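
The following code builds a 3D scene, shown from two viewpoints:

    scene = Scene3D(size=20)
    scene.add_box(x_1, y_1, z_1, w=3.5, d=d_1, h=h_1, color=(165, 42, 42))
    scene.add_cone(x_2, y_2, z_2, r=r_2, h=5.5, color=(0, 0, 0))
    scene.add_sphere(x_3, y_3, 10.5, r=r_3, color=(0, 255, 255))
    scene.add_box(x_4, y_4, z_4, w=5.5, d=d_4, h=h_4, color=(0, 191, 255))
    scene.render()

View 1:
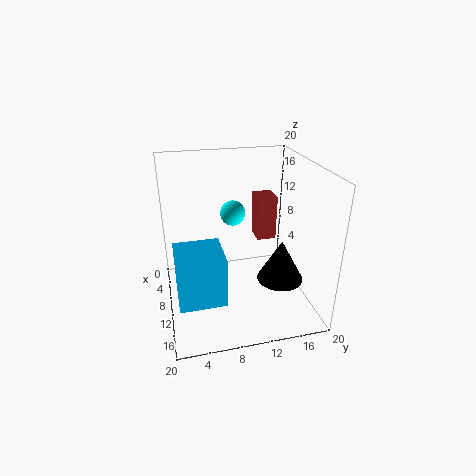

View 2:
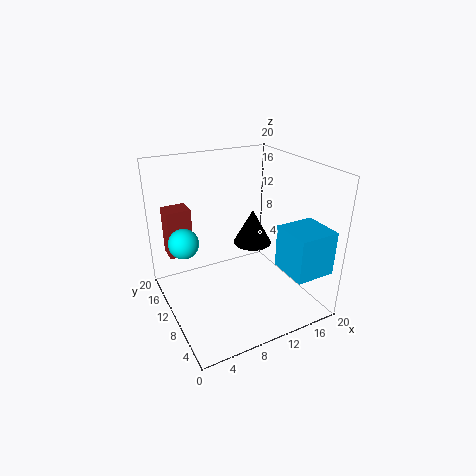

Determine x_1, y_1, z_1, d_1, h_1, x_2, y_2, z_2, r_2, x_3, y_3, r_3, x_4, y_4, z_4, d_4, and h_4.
x_1 = 1.5; y_1 = 14.5; z_1 = 6.5; d_1 = 3; h_1 = 7; x_2 = 15; y_2 = 14.5; z_2 = 6; r_2 = 3; x_3 = 2.5; y_3 = 11; r_3 = 2; x_4 = 14; y_4 = 1; z_4 = 6.5; d_4 = 5.5; h_4 = 6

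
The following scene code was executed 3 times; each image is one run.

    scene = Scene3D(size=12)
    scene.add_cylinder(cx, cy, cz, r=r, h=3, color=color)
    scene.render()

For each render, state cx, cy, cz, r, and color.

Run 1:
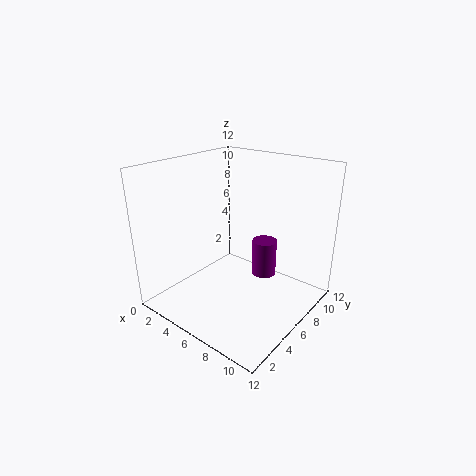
cx = 8; cy = 7; cz = 3; r = 1; color = 'purple'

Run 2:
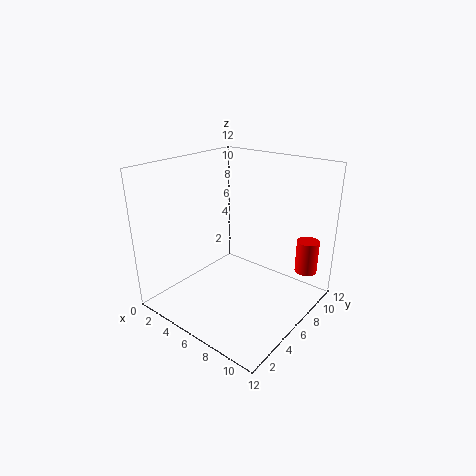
cx = 10; cy = 11; cz = 2; r = 1; color = 'red'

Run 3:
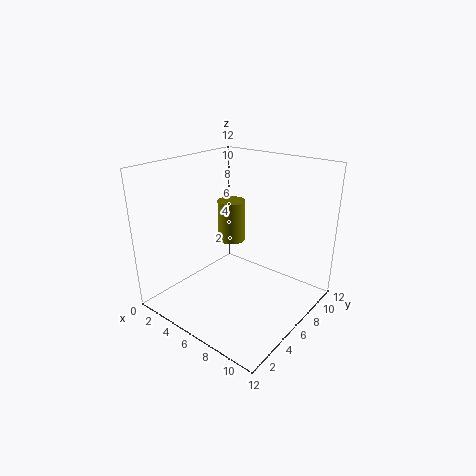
cx = 7; cy = 4; cz = 7; r = 1; color = 'olive'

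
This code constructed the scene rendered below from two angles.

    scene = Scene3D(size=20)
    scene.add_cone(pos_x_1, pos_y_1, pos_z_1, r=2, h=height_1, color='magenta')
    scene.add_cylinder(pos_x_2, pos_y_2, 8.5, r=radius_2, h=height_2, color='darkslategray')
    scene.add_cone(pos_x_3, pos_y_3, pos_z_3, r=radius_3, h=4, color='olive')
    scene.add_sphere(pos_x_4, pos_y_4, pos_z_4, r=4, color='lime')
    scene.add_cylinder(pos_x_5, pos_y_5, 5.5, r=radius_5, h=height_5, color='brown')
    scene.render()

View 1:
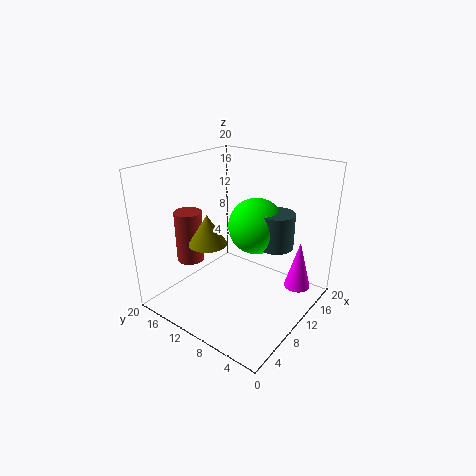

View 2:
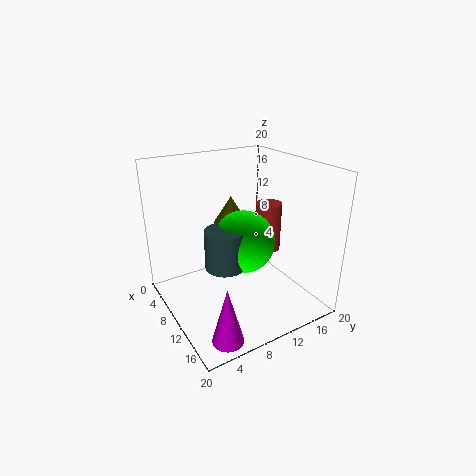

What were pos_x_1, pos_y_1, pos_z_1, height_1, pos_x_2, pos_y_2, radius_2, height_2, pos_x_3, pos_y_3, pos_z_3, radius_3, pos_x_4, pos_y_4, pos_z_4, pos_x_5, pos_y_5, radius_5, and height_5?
pos_x_1 = 17.5, pos_y_1 = 4, pos_z_1 = 0.5, height_1 = 7.5, pos_x_2 = 13.5, pos_y_2 = 6, radius_2 = 2.5, height_2 = 5, pos_x_3 = 5.5, pos_y_3 = 11.5, pos_z_3 = 10.5, radius_3 = 2.5, pos_x_4 = 13, pos_y_4 = 9, pos_z_4 = 11, pos_x_5 = 7.5, pos_y_5 = 17, radius_5 = 2, height_5 = 7.5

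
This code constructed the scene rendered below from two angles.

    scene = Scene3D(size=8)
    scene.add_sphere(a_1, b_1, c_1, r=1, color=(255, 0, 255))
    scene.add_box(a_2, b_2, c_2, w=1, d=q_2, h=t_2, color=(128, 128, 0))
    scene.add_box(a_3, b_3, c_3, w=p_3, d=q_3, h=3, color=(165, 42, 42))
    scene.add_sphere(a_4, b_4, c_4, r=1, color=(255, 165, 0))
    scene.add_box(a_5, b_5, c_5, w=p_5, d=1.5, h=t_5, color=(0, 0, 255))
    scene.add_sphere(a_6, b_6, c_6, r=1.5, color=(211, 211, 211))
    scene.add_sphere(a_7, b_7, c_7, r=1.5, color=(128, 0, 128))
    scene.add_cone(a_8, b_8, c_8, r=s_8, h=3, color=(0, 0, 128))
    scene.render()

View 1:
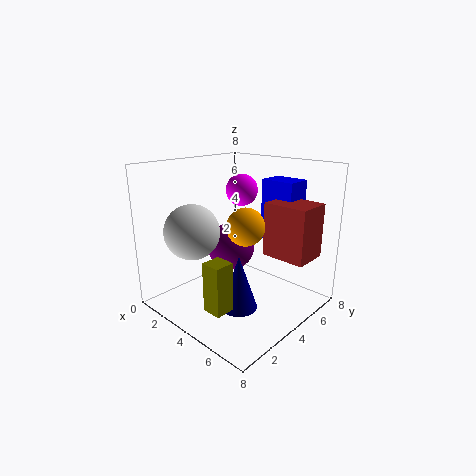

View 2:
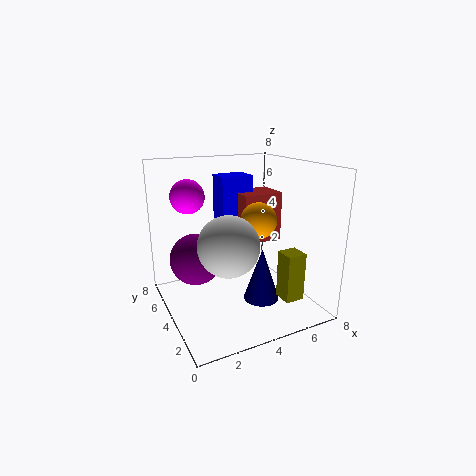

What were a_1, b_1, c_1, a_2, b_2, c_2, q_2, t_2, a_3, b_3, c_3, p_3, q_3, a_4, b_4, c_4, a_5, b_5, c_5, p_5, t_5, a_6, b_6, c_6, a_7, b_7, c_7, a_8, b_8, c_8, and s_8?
a_1 = 2, b_1 = 6.5, c_1 = 6, a_2 = 5, b_2 = 0.5, c_2 = 1.5, q_2 = 1, t_2 = 2.5, a_3 = 5, b_3 = 5, c_3 = 3, p_3 = 2.5, q_3 = 2, a_4 = 5, b_4 = 3.5, c_4 = 5, a_5 = 4, b_5 = 6, c_5 = 3.5, p_5 = 2, t_5 = 3.5, a_6 = 2.5, b_6 = 2, c_6 = 4.5, a_7 = 2, b_7 = 5.5, c_7 = 2.5, a_8 = 5, b_8 = 3, c_8 = 0.5, s_8 = 1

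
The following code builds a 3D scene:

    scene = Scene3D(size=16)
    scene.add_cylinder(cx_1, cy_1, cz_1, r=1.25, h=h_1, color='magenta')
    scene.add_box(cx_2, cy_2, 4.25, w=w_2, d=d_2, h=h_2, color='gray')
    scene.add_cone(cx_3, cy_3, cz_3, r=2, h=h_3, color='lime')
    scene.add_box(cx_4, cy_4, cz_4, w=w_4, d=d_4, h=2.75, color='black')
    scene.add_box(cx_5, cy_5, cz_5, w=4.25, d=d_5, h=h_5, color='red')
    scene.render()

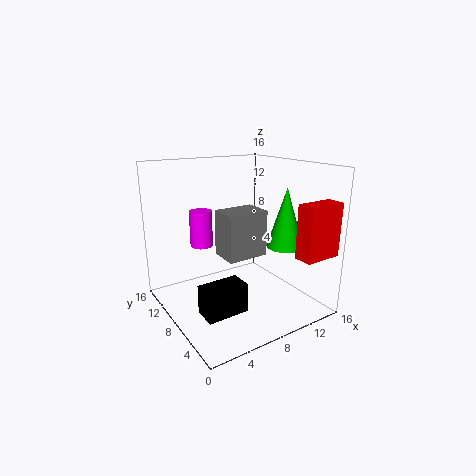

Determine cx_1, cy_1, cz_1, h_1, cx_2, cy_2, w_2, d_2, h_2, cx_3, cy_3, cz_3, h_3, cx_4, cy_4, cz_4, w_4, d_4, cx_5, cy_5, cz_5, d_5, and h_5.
cx_1 = 4.75, cy_1 = 10.5, cz_1 = 7, h_1 = 4, cx_2 = 8, cy_2 = 9.5, w_2 = 5.25, d_2 = 3.75, h_2 = 5.75, cx_3 = 12, cy_3 = 4.75, cz_3 = 7.25, h_3 = 6.5, cx_4 = 0.75, cy_4 = 1.25, cz_4 = 3.5, w_4 = 4, d_4 = 2.25, cx_5 = 11.5, cy_5 = 0.5, cz_5 = 6.75, d_5 = 2, h_5 = 5.75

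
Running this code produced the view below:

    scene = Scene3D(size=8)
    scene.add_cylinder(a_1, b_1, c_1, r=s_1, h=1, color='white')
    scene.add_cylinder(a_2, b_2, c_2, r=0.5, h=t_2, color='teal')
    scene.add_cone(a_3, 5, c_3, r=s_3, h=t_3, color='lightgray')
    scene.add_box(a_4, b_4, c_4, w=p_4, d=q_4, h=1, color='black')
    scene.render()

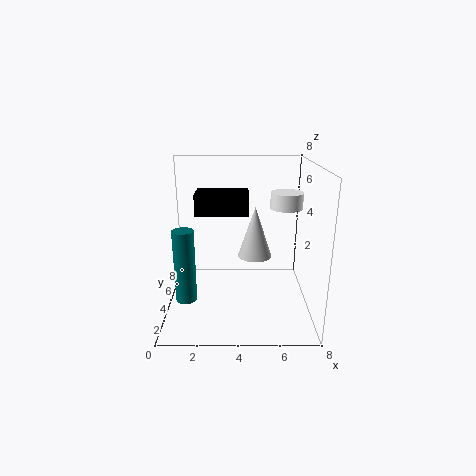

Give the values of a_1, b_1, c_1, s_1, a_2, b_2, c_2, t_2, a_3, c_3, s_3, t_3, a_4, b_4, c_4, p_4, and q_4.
a_1 = 7; b_1 = 6.5; c_1 = 5; s_1 = 1; a_2 = 1.5; b_2 = 1; c_2 = 2; t_2 = 3.5; a_3 = 5; c_3 = 2.5; s_3 = 1; t_3 = 3; a_4 = 2; b_4 = 1.5; c_4 = 6; p_4 = 2.5; q_4 = 1.5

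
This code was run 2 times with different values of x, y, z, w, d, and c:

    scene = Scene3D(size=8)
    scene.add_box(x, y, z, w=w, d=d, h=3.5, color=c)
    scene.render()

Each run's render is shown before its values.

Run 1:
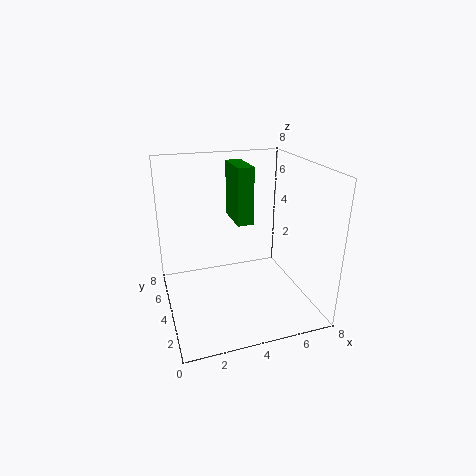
x = 4.5
y = 5.5
z = 4
w = 1
d = 2.5
c = 'green'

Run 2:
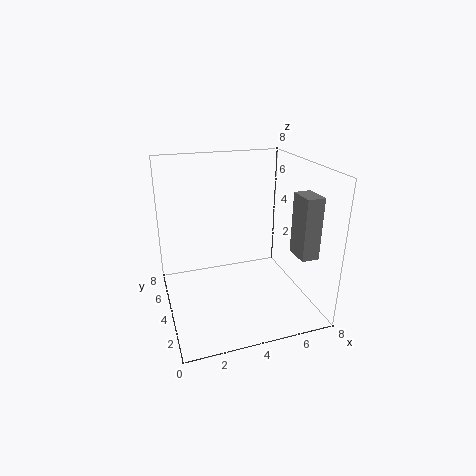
x = 7
y = 2
z = 3
w = 1
d = 1.5
c = 'gray'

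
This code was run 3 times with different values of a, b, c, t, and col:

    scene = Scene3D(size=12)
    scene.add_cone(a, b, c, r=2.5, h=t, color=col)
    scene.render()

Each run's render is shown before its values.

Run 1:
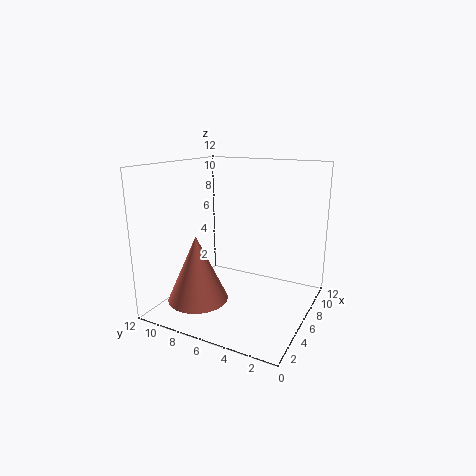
a = 3.5; b = 8.5; c = 1; t = 5.5; col = 'salmon'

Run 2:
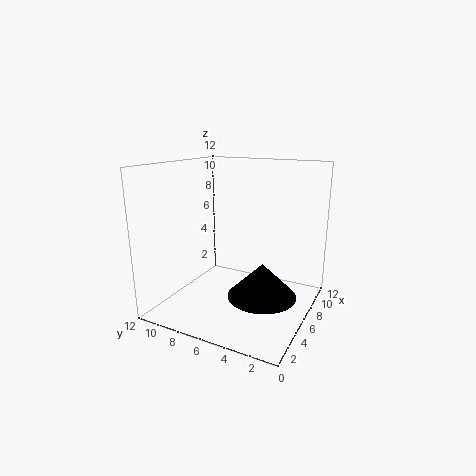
a = 3; b = 2.5; c = 3; t = 2.5; col = 'black'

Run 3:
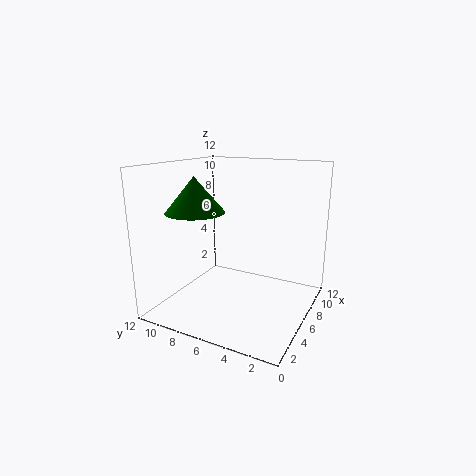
a = 5; b = 9.5; c = 8; t = 3; col = 'green'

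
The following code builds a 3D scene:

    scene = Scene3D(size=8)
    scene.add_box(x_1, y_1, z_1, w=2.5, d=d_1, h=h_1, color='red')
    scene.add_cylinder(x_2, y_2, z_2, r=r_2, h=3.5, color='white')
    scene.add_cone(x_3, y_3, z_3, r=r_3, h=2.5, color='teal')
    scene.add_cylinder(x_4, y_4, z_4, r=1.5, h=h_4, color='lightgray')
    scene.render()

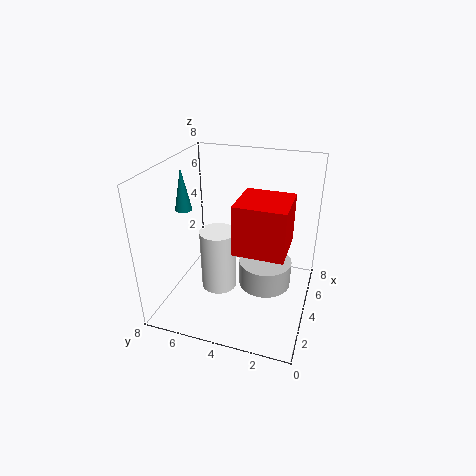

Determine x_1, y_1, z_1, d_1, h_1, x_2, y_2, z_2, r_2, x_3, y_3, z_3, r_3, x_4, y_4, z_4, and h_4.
x_1 = 1.5; y_1 = 1; z_1 = 4.5; d_1 = 2.5; h_1 = 2.5; x_2 = 3.5; y_2 = 5; z_2 = 1; r_2 = 1; x_3 = 4.5; y_3 = 7.5; z_3 = 5; r_3 = 0.5; x_4 = 4.5; y_4 = 2.5; z_4 = 1; h_4 = 1.5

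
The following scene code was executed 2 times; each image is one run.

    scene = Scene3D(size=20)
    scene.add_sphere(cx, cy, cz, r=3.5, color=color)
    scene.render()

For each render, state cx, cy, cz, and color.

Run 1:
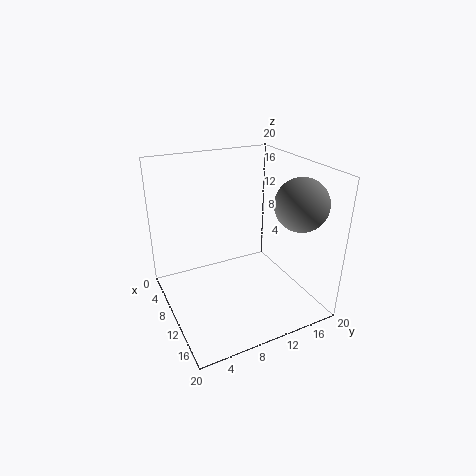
cx = 15; cy = 16.5; cz = 15.5; color = 'gray'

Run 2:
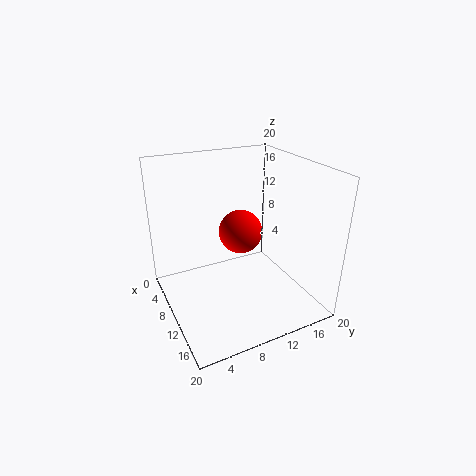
cx = 4; cy = 13.5; cz = 7.5; color = 'red'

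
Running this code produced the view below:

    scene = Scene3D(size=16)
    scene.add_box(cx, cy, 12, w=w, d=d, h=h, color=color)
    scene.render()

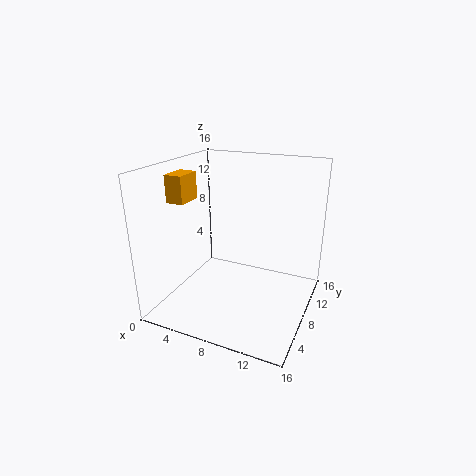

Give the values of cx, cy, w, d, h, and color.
cx = 1
cy = 5
w = 2
d = 3
h = 3
color = 'orange'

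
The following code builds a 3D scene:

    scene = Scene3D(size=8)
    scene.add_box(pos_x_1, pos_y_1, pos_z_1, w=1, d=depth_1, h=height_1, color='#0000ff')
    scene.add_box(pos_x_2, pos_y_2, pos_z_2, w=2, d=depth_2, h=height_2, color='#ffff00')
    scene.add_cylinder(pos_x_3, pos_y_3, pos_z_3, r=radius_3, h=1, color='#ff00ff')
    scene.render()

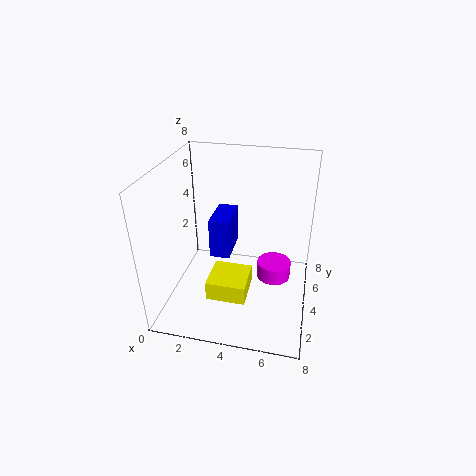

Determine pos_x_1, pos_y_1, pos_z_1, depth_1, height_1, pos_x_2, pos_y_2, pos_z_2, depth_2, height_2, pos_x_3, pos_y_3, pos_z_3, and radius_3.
pos_x_1 = 3
pos_y_1 = 2
pos_z_1 = 4
depth_1 = 2
height_1 = 2
pos_x_2 = 3
pos_y_2 = 1
pos_z_2 = 2
depth_2 = 2
height_2 = 1
pos_x_3 = 6
pos_y_3 = 5
pos_z_3 = 1
radius_3 = 1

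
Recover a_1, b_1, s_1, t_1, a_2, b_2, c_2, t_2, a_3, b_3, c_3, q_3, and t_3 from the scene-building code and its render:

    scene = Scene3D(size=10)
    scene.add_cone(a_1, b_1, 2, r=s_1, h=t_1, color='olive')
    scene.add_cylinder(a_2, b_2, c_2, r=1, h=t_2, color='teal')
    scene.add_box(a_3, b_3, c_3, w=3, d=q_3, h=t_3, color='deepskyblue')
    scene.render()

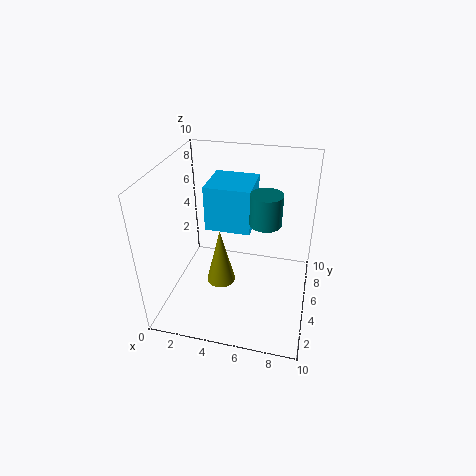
a_1 = 4
b_1 = 4
s_1 = 1
t_1 = 4
a_2 = 7
b_2 = 4
c_2 = 7
t_2 = 2
a_3 = 3
b_3 = 4
c_3 = 6
q_3 = 3
t_3 = 3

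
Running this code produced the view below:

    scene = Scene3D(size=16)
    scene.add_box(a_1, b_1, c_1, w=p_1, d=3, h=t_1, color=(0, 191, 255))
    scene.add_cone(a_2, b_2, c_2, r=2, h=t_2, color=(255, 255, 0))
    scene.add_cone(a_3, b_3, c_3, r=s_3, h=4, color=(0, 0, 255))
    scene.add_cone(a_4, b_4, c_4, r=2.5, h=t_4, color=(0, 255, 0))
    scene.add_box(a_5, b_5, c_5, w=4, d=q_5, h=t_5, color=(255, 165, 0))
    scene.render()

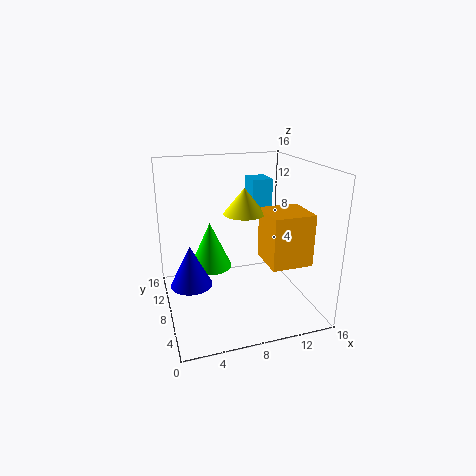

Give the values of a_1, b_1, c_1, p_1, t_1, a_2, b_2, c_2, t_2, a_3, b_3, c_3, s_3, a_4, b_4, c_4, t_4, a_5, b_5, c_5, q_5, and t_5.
a_1 = 11; b_1 = 11.5; c_1 = 9.5; p_1 = 2.5; t_1 = 4; a_2 = 7.5; b_2 = 4.5; c_2 = 12; t_2 = 2.5; a_3 = 2; b_3 = 4; c_3 = 5.5; s_3 = 2; a_4 = 5.5; b_4 = 11; c_4 = 3.5; t_4 = 5.5; a_5 = 9; b_5 = 0.5; c_5 = 7.5; q_5 = 4; t_5 = 5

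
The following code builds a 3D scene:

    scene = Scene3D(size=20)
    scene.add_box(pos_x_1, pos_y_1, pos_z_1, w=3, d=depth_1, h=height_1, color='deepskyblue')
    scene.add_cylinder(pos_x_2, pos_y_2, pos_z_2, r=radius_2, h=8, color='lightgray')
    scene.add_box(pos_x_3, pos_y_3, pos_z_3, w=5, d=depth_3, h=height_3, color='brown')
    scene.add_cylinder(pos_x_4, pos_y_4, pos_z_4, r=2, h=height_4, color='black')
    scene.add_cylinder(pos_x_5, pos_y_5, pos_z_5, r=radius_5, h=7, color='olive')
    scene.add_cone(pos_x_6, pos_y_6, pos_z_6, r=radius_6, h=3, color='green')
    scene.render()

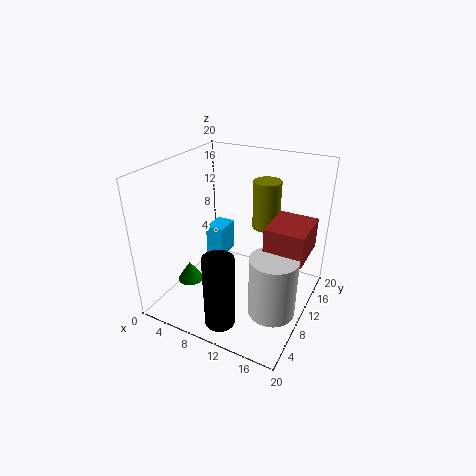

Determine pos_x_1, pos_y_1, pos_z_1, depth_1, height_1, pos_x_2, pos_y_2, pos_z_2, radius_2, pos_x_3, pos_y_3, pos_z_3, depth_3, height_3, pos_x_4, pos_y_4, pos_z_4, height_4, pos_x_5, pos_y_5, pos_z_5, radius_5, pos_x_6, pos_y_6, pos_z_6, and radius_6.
pos_x_1 = 2; pos_y_1 = 14; pos_z_1 = 3; depth_1 = 4; height_1 = 5; pos_x_2 = 17; pos_y_2 = 6; pos_z_2 = 3; radius_2 = 3; pos_x_3 = 15; pos_y_3 = 7; pos_z_3 = 10; depth_3 = 6; height_3 = 4; pos_x_4 = 11; pos_y_4 = 3; pos_z_4 = 1; height_4 = 10; pos_x_5 = 12; pos_y_5 = 15; pos_z_5 = 10; radius_5 = 2; pos_x_6 = 2; pos_y_6 = 9; pos_z_6 = 1; radius_6 = 2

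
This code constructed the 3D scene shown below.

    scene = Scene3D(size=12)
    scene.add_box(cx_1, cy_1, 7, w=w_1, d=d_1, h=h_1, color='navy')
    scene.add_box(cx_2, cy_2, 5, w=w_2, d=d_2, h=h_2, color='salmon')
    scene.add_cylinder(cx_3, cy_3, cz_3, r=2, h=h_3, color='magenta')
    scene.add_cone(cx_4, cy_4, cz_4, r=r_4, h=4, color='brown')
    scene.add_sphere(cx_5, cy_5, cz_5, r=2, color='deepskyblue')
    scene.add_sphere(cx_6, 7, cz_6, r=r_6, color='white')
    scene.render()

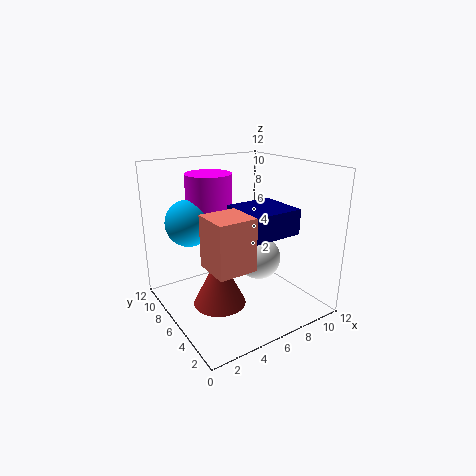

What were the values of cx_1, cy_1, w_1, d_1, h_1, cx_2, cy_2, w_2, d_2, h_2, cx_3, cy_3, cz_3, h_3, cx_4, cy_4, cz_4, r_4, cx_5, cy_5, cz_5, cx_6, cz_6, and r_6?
cx_1 = 5; cy_1 = 2; w_1 = 4; d_1 = 4; h_1 = 2; cx_2 = 2; cy_2 = 2; w_2 = 3; d_2 = 3; h_2 = 4; cx_3 = 5; cy_3 = 9; cz_3 = 8; h_3 = 3; cx_4 = 3; cy_4 = 4; cz_4 = 2; r_4 = 2; cx_5 = 3; cy_5 = 9; cz_5 = 7; cx_6 = 9; cz_6 = 3; r_6 = 2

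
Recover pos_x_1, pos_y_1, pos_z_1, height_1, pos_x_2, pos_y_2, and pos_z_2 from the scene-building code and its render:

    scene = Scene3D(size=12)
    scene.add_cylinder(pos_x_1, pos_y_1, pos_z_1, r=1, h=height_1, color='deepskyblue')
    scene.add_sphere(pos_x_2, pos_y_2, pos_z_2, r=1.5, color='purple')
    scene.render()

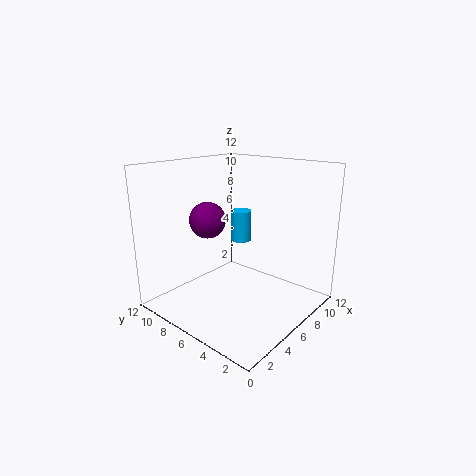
pos_x_1 = 10
pos_y_1 = 9
pos_z_1 = 4
height_1 = 3
pos_x_2 = 4.5
pos_y_2 = 8
pos_z_2 = 7.5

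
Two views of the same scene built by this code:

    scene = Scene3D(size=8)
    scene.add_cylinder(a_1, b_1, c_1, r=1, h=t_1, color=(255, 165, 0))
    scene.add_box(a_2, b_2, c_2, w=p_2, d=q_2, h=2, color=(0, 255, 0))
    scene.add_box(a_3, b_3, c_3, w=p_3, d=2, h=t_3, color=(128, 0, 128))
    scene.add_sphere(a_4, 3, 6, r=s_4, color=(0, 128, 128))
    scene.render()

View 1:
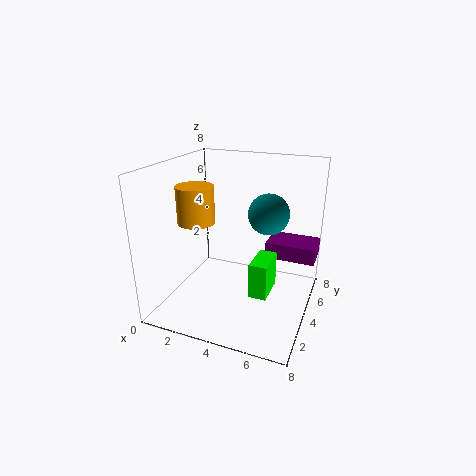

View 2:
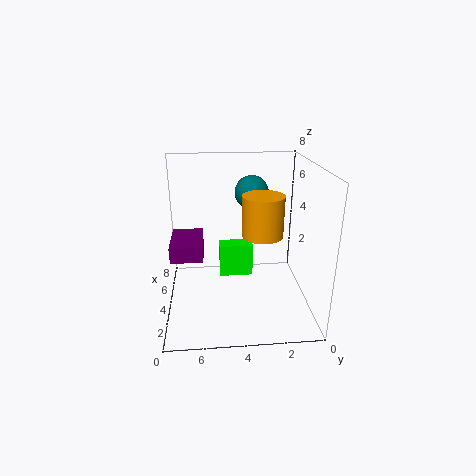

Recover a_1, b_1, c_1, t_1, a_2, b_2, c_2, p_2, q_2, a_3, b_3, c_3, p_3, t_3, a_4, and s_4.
a_1 = 2, b_1 = 3, c_1 = 5, t_1 = 2, a_2 = 5, b_2 = 3, c_2 = 1, p_2 = 1, q_2 = 2, a_3 = 5, b_3 = 6, c_3 = 2, p_3 = 3, t_3 = 1, a_4 = 6, s_4 = 1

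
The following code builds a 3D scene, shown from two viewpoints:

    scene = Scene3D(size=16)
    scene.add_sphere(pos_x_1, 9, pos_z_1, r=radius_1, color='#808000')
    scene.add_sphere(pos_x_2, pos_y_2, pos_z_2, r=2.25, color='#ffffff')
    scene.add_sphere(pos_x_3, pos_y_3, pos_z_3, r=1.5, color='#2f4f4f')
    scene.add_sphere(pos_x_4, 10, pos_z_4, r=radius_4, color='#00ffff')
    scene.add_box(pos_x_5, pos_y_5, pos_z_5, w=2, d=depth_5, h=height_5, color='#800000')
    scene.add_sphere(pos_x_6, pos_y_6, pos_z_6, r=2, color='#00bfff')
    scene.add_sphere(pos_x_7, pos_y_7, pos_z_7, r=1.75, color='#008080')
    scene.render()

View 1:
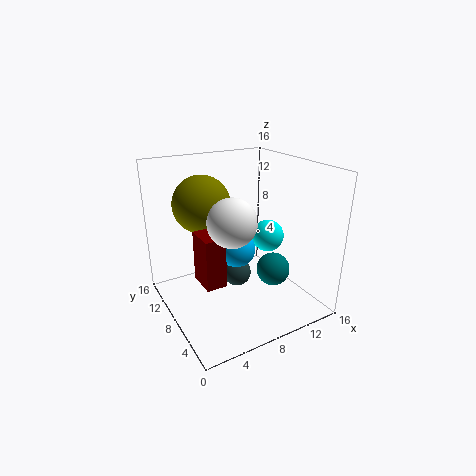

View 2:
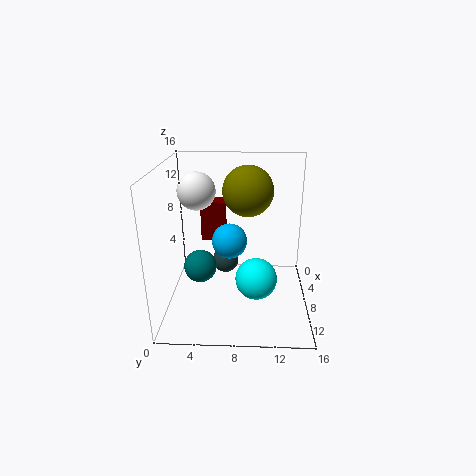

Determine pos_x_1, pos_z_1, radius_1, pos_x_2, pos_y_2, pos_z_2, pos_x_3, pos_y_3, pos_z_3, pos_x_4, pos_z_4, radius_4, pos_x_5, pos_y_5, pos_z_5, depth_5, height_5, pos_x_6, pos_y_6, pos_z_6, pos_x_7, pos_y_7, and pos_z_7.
pos_x_1 = 4.25, pos_z_1 = 12.25, radius_1 = 3, pos_x_2 = 4.5, pos_y_2 = 3, pos_z_2 = 12.25, pos_x_3 = 7, pos_y_3 = 6.5, pos_z_3 = 4.75, pos_x_4 = 13.5, pos_z_4 = 6.25, radius_4 = 2, pos_x_5 = 2, pos_y_5 = 3.25, pos_z_5 = 5.75, depth_5 = 3, height_5 = 5, pos_x_6 = 7.25, pos_y_6 = 7, pos_z_6 = 7.25, pos_x_7 = 10, pos_y_7 = 4, pos_z_7 = 5.5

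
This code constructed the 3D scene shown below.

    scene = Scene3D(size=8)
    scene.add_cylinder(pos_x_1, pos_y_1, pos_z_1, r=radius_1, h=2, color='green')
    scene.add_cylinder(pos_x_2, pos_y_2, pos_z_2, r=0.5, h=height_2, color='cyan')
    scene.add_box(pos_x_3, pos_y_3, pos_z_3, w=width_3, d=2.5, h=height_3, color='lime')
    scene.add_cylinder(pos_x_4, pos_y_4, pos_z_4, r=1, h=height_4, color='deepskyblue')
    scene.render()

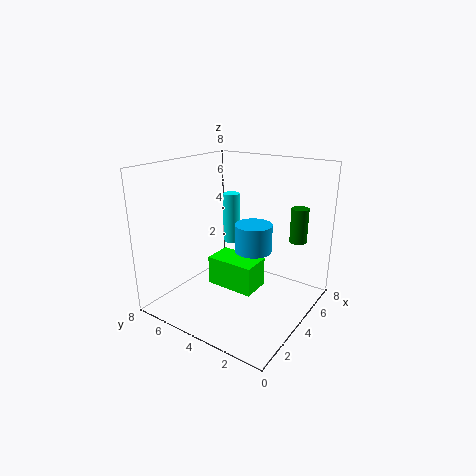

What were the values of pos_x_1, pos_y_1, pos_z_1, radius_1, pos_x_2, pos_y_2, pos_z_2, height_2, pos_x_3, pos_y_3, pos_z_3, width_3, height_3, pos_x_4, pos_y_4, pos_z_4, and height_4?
pos_x_1 = 6.5; pos_y_1 = 1.5; pos_z_1 = 3.5; radius_1 = 0.5; pos_x_2 = 5.5; pos_y_2 = 5.5; pos_z_2 = 3; height_2 = 3; pos_x_3 = 2; pos_y_3 = 2; pos_z_3 = 2; width_3 = 1.5; height_3 = 1.5; pos_x_4 = 4; pos_y_4 = 3; pos_z_4 = 3.5; height_4 = 1.5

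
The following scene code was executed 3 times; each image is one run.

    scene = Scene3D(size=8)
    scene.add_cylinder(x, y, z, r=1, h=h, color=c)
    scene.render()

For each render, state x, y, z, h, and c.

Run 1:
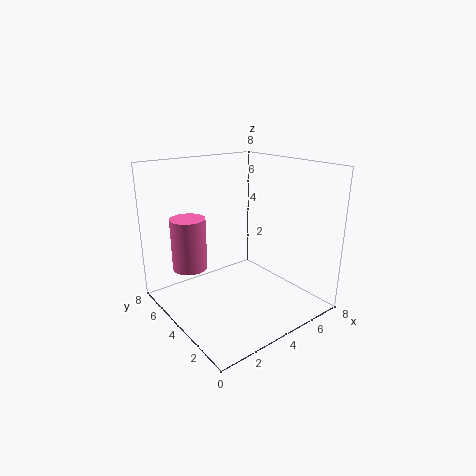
x = 2
y = 6
z = 2
h = 3
c = 'hotpink'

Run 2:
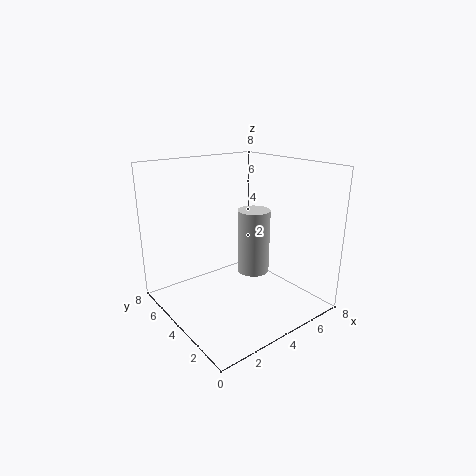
x = 6
y = 5
z = 1
h = 4
c = 'lightgray'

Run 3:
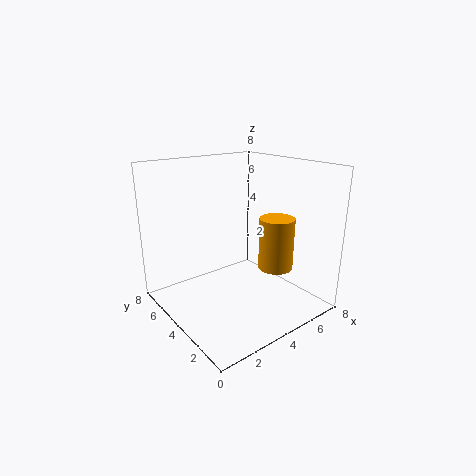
x = 6
y = 3
z = 2
h = 3
c = 'orange'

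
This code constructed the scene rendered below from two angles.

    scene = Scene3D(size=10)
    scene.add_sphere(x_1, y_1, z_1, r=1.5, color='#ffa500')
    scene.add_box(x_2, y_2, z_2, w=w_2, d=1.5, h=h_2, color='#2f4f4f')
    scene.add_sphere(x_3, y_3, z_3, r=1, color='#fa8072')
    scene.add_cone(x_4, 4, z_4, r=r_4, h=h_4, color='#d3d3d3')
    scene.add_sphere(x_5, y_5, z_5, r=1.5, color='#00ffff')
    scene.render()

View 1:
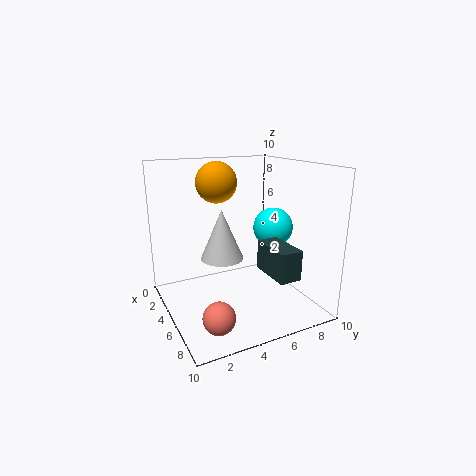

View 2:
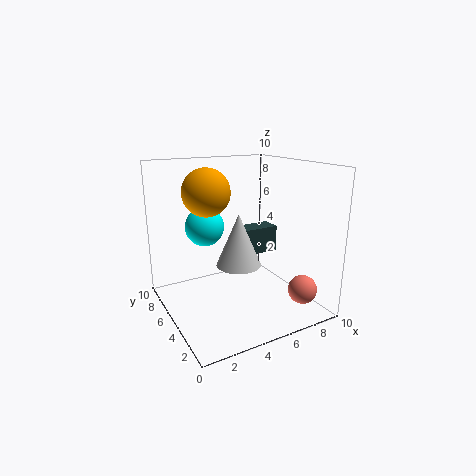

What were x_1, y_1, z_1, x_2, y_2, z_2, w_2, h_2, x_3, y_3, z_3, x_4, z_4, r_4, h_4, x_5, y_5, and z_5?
x_1 = 2.5, y_1 = 4.5, z_1 = 8.5, x_2 = 6, y_2 = 6, z_2 = 3, w_2 = 3, h_2 = 2, x_3 = 8.5, y_3 = 2, z_3 = 1.5, x_4 = 4.5, z_4 = 3.5, r_4 = 1.5, h_4 = 3.5, x_5 = 4, y_5 = 8.5, z_5 = 5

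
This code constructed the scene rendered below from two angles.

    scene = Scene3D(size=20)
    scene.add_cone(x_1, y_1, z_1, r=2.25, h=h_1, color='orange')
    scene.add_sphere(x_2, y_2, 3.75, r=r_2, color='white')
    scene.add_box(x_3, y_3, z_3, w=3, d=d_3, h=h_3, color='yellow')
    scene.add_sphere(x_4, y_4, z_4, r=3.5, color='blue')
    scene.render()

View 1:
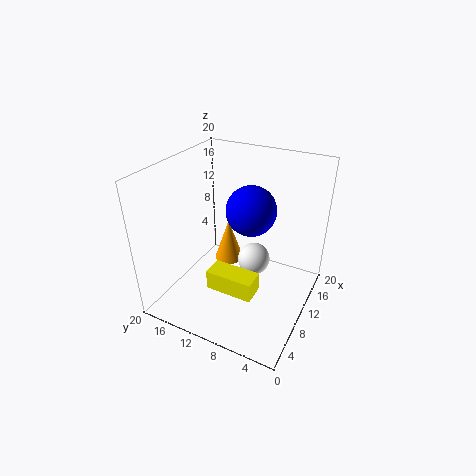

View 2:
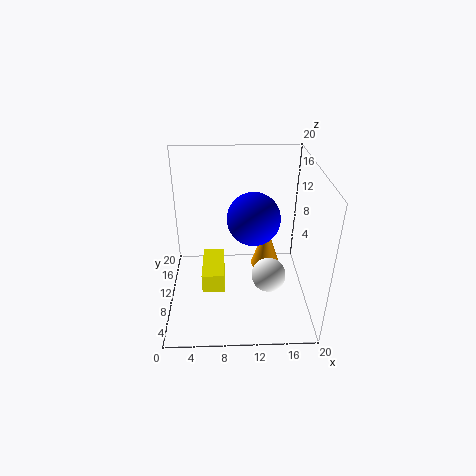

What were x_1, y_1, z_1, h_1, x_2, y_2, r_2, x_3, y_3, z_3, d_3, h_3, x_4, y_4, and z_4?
x_1 = 14.5; y_1 = 14; z_1 = 2.75; h_1 = 6.75; x_2 = 14.5; y_2 = 9.5; r_2 = 2.5; x_3 = 5; y_3 = 5.75; z_3 = 4; d_3 = 6.5; h_3 = 2.75; x_4 = 12; y_4 = 9; z_4 = 13.5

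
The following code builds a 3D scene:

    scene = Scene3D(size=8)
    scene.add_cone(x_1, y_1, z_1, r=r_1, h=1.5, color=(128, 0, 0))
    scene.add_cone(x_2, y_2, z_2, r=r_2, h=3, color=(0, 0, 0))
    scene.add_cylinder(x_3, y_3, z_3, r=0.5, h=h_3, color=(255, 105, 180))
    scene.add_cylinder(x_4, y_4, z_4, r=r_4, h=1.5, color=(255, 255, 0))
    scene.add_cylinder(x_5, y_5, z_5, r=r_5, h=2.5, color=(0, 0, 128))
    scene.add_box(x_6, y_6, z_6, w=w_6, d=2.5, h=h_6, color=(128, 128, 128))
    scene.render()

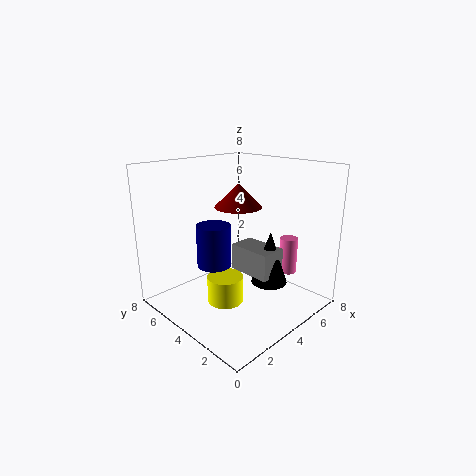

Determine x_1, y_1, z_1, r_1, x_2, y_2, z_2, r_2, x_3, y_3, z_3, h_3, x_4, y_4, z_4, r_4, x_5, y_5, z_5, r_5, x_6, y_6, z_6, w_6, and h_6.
x_1 = 6; y_1 = 6; z_1 = 5; r_1 = 1.5; x_2 = 5; y_2 = 2.5; z_2 = 1.5; r_2 = 1; x_3 = 6; y_3 = 2; z_3 = 2; h_3 = 2; x_4 = 3; y_4 = 4; z_4 = 0.5; r_4 = 1; x_5 = 3.5; y_5 = 5.5; z_5 = 2; r_5 = 1; x_6 = 4; y_6 = 2; z_6 = 2; w_6 = 1.5; h_6 = 1.5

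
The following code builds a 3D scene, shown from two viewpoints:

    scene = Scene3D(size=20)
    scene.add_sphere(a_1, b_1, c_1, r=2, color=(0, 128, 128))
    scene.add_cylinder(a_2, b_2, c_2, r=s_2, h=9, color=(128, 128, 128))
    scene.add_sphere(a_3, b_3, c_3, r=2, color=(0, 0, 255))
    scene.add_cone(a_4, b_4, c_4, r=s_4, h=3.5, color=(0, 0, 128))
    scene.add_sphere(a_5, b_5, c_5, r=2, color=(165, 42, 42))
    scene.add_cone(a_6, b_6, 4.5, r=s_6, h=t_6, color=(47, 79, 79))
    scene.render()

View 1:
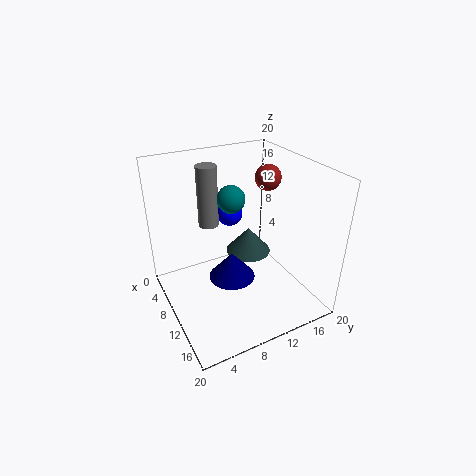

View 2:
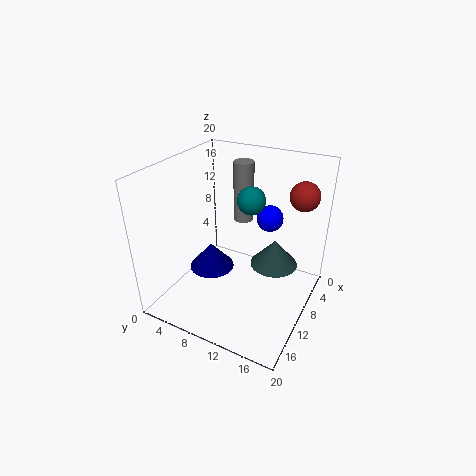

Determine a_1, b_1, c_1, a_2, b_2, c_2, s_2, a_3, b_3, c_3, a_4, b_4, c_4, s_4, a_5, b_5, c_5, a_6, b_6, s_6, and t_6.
a_1 = 7, b_1 = 10.5, c_1 = 14.5, a_2 = 4.5, b_2 = 8, c_2 = 10, s_2 = 1.5, a_3 = 3.5, b_3 = 12, c_3 = 10.5, a_4 = 13, b_4 = 7.5, c_4 = 6.5, s_4 = 3, a_5 = 5.5, b_5 = 17.5, c_5 = 16, a_6 = 6, b_6 = 14, s_6 = 3.5, t_6 = 4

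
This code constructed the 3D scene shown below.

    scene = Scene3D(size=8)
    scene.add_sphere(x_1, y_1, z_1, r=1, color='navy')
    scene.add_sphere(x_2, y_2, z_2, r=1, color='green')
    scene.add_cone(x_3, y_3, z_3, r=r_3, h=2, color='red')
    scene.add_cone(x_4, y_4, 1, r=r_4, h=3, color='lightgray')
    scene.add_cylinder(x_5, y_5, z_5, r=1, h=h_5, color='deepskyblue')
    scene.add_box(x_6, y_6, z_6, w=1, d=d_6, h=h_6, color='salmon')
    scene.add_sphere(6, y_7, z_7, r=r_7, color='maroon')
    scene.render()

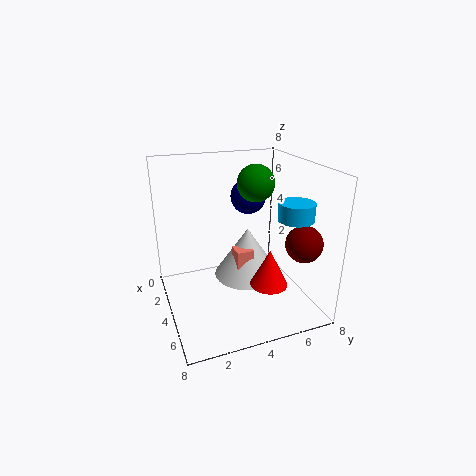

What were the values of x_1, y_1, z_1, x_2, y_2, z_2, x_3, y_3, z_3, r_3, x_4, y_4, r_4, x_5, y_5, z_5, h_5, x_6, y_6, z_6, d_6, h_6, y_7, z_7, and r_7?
x_1 = 3
y_1 = 5
z_1 = 6
x_2 = 4
y_2 = 5
z_2 = 7
x_3 = 6
y_3 = 5
z_3 = 2
r_3 = 1
x_4 = 3
y_4 = 5
r_4 = 2
x_5 = 5
y_5 = 7
z_5 = 5
h_5 = 1
x_6 = 3
y_6 = 4
z_6 = 1
d_6 = 1
h_6 = 2
y_7 = 7
z_7 = 4
r_7 = 1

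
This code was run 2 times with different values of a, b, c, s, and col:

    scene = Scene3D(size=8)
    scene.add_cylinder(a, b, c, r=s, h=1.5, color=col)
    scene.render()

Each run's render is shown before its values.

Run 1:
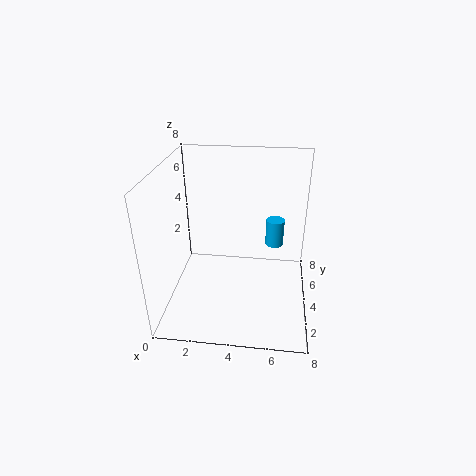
a = 6, b = 4.5, c = 3.5, s = 0.5, col = 'deepskyblue'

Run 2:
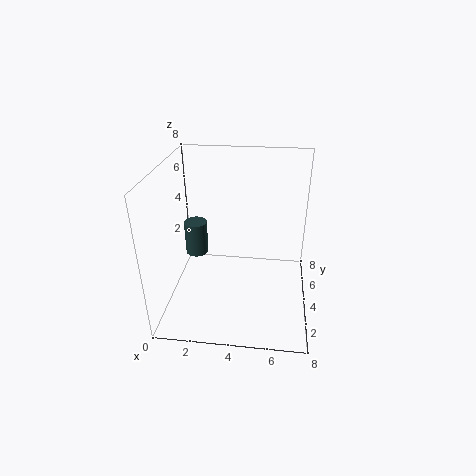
a = 2.5, b = 1, c = 5, s = 0.5, col = 'darkslategray'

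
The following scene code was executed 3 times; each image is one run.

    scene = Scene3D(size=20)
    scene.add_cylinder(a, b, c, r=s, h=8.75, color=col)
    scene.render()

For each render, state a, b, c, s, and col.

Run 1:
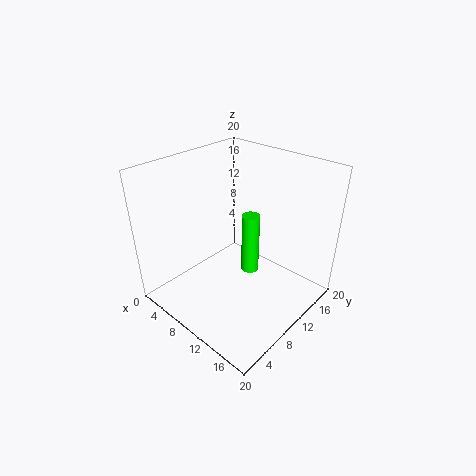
a = 11; b = 11.5; c = 4.5; s = 1.25; col = 'lime'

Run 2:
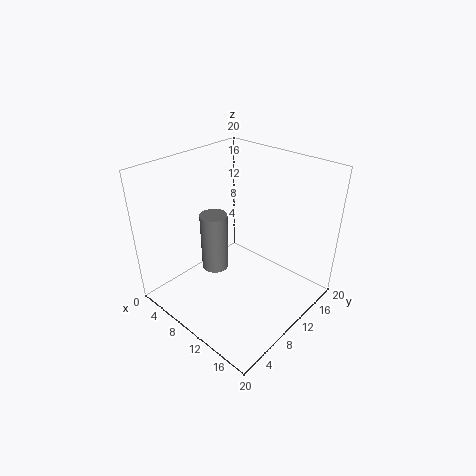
a = 5.75; b = 9.5; c = 3.5; s = 2; col = 'gray'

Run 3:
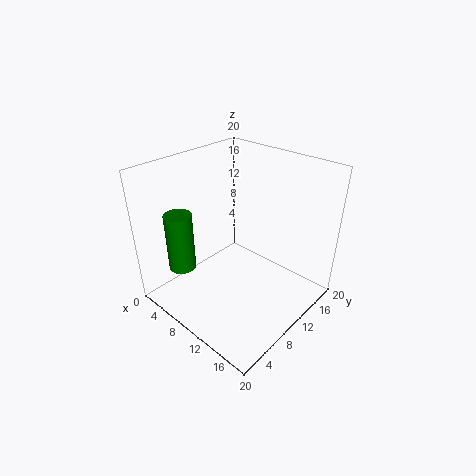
a = 2.75; b = 5.5; c = 4; s = 2; col = 'green'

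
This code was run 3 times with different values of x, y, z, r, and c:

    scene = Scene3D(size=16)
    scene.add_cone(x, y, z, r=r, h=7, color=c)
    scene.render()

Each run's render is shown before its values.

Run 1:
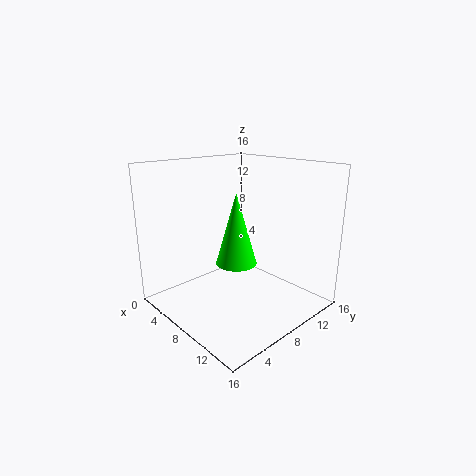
x = 11; y = 5; z = 7; r = 2; c = 'lime'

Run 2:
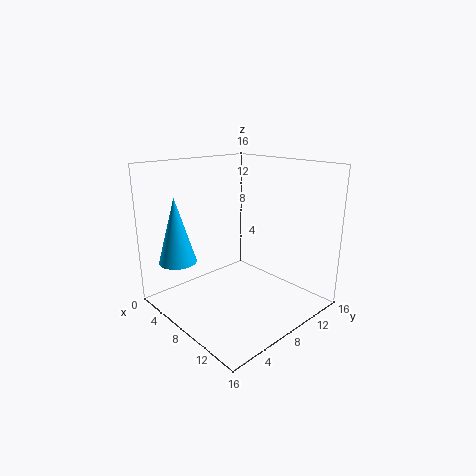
x = 5; y = 2; z = 6; r = 2; c = 'deepskyblue'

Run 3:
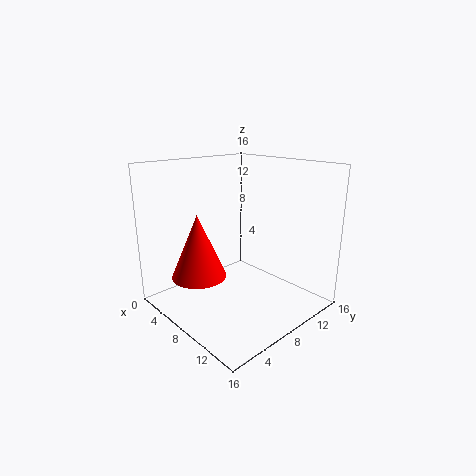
x = 6; y = 4; z = 4; r = 3; c = 'red'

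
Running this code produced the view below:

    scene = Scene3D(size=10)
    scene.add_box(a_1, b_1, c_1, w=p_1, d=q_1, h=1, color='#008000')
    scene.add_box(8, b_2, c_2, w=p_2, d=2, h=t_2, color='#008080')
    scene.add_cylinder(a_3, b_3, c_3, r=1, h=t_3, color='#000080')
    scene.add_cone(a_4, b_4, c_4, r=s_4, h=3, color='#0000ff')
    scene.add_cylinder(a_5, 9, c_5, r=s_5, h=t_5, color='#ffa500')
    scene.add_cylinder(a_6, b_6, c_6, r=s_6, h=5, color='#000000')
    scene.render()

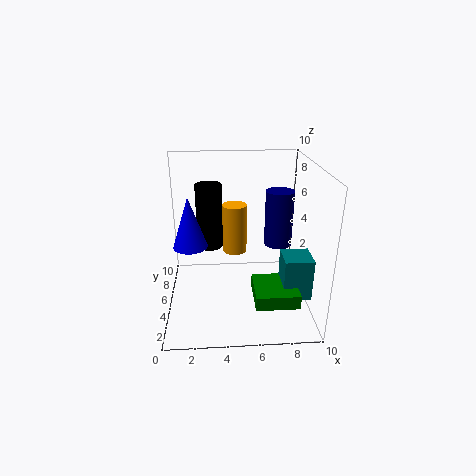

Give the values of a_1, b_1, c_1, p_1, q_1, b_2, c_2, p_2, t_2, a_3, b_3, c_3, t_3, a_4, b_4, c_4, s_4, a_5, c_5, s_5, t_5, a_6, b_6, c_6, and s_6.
a_1 = 6; b_1 = 2; c_1 = 1; p_1 = 3; q_1 = 3; b_2 = 3; c_2 = 1; p_2 = 2; t_2 = 3; a_3 = 8; b_3 = 6; c_3 = 4; t_3 = 4; a_4 = 2; b_4 = 2; c_4 = 6; s_4 = 1; a_5 = 5; c_5 = 2; s_5 = 1; t_5 = 4; a_6 = 3; b_6 = 8; c_6 = 3; s_6 = 1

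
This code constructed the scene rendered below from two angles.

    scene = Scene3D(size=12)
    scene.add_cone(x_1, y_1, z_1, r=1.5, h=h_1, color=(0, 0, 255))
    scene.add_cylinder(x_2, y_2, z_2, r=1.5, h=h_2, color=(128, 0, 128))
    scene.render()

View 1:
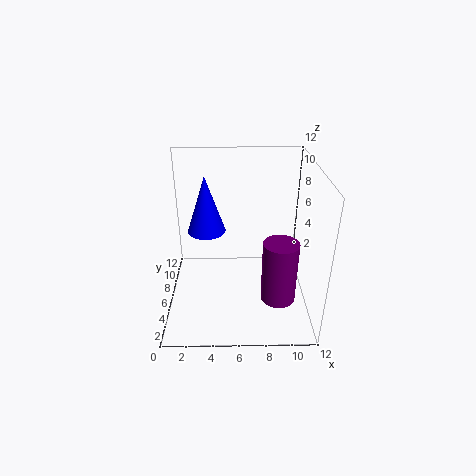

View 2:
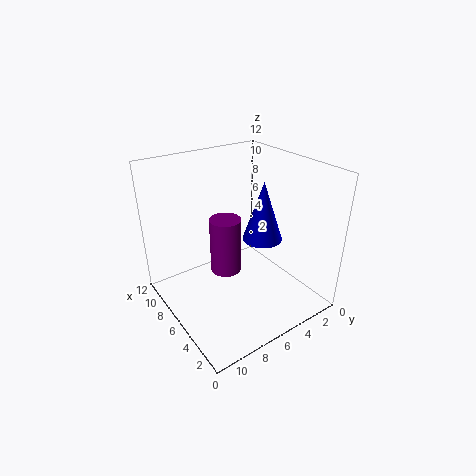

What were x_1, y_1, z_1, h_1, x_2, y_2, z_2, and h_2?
x_1 = 3.5
y_1 = 5.5
z_1 = 7
h_1 = 4.5
x_2 = 9.5
y_2 = 5
z_2 = 0.5
h_2 = 5.5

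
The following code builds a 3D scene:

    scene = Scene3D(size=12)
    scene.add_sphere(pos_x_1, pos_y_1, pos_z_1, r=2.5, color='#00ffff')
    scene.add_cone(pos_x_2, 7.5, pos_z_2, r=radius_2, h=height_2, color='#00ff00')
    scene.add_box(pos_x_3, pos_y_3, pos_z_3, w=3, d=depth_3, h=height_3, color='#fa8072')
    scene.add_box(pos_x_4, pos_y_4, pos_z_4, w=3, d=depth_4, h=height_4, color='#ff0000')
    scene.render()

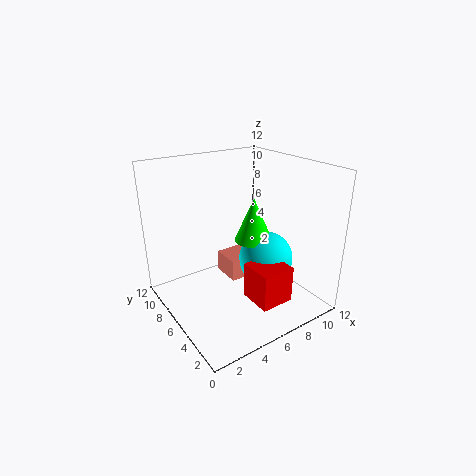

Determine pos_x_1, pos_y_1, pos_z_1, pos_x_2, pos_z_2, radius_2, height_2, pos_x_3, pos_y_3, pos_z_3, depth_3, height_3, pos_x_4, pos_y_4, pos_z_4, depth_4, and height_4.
pos_x_1 = 9.5
pos_y_1 = 6.5
pos_z_1 = 2.75
pos_x_2 = 8.75
pos_z_2 = 4.5
radius_2 = 1.75
height_2 = 4
pos_x_3 = 6.5
pos_y_3 = 7.5
pos_z_3 = 0.75
depth_3 = 2.75
height_3 = 2
pos_x_4 = 6.5
pos_y_4 = 2.75
pos_z_4 = 0.25
depth_4 = 3
height_4 = 3.25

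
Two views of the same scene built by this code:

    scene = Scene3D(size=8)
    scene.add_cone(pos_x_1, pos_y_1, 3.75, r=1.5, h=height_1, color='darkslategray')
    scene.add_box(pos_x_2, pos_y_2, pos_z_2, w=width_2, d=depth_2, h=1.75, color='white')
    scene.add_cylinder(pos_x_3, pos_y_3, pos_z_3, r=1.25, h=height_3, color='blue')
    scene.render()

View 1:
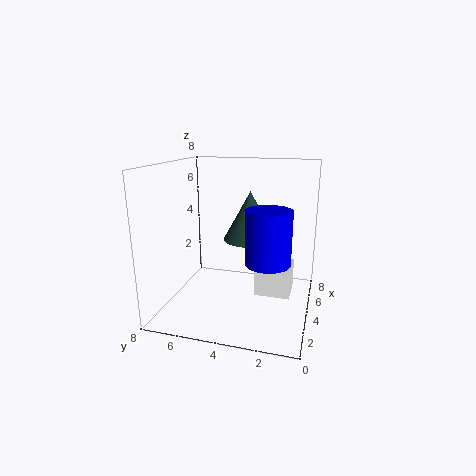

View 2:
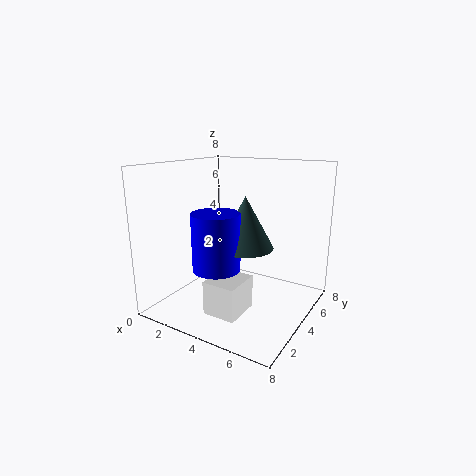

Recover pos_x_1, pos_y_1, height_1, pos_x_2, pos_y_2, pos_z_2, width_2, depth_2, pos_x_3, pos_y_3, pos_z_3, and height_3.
pos_x_1 = 4.75
pos_y_1 = 3.5
height_1 = 2.75
pos_x_2 = 3.75
pos_y_2 = 1
pos_z_2 = 0.75
width_2 = 1.75
depth_2 = 2
pos_x_3 = 3.75
pos_y_3 = 2.25
pos_z_3 = 2.75
height_3 = 3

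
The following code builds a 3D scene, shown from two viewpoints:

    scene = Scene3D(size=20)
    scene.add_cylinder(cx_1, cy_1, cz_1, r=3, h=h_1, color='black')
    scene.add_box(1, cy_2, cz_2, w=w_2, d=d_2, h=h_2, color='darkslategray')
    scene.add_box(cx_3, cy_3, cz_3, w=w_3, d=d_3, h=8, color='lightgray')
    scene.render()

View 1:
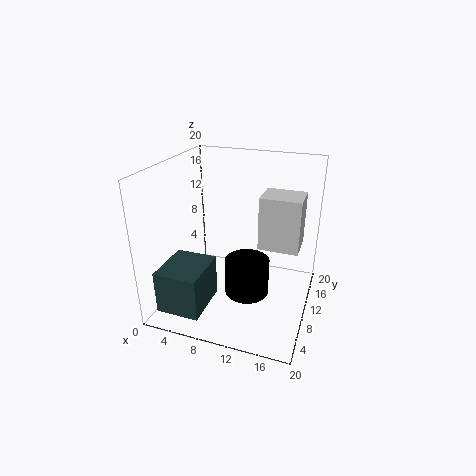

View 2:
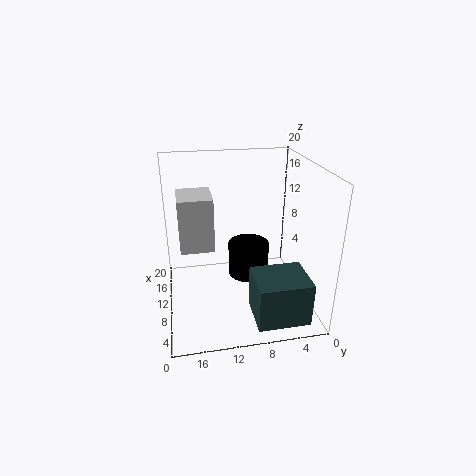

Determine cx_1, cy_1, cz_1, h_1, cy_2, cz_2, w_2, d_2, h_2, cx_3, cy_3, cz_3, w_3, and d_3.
cx_1 = 12
cy_1 = 8
cz_1 = 3
h_1 = 5
cy_2 = 2
cz_2 = 1
w_2 = 6
d_2 = 7
h_2 = 6
cx_3 = 12
cy_3 = 13
cz_3 = 7
w_3 = 6
d_3 = 5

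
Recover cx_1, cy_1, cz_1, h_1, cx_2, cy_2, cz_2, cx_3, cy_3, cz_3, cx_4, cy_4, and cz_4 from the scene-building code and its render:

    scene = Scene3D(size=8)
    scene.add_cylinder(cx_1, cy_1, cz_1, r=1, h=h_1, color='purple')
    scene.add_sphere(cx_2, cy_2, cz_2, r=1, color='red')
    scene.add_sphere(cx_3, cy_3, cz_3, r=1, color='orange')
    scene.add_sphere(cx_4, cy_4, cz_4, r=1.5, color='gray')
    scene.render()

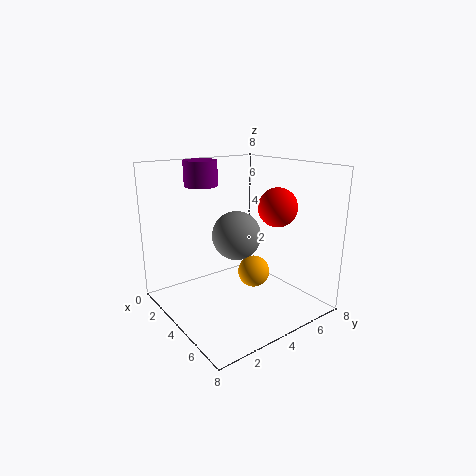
cx_1 = 1, cy_1 = 3.5, cz_1 = 6.5, h_1 = 1.5, cx_2 = 6, cy_2 = 5, cz_2 = 6, cx_3 = 3, cy_3 = 6, cz_3 = 1, cx_4 = 2.5, cy_4 = 5, cz_4 = 3.5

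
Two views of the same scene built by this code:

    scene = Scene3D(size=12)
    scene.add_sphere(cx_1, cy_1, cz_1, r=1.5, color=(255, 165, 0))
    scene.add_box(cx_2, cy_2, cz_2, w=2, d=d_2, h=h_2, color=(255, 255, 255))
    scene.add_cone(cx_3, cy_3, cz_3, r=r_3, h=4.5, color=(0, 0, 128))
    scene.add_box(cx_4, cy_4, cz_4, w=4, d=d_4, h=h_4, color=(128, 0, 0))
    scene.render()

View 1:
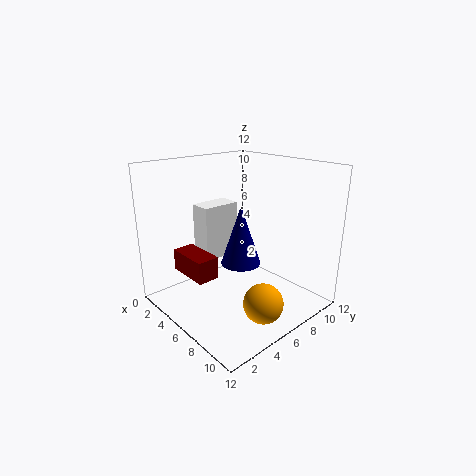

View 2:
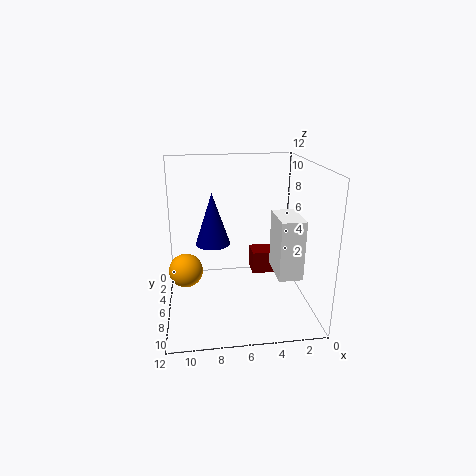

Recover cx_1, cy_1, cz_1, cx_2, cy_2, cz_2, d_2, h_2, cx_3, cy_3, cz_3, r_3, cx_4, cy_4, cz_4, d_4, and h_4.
cx_1 = 10.5; cy_1 = 4.5; cz_1 = 2.5; cx_2 = 1; cy_2 = 5; cz_2 = 3; d_2 = 3.5; h_2 = 5; cx_3 = 8; cy_3 = 4.5; cz_3 = 5; r_3 = 1.5; cx_4 = 0.5; cy_4 = 3; cz_4 = 2; d_4 = 2; h_4 = 2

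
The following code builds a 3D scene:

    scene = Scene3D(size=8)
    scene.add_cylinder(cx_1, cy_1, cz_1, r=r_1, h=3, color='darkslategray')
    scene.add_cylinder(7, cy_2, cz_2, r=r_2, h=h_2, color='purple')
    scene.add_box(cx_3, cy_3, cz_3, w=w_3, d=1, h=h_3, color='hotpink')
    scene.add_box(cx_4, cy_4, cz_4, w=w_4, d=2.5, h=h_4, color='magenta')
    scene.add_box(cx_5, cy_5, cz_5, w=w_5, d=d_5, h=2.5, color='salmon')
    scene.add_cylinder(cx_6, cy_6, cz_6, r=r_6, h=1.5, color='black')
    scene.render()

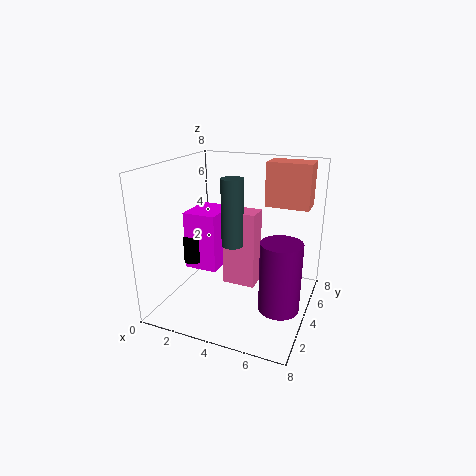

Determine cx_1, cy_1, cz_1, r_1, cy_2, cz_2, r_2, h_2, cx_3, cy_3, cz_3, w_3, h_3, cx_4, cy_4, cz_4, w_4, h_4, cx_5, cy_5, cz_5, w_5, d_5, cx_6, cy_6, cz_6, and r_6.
cx_1 = 5; cy_1 = 1; cz_1 = 5; r_1 = 0.5; cy_2 = 2; cz_2 = 1.5; r_2 = 1; h_2 = 3.5; cx_3 = 4.5; cy_3 = 1; cz_3 = 3; w_3 = 1.5; h_3 = 3.5; cx_4 = 0.5; cy_4 = 4; cz_4 = 1.5; w_4 = 2; h_4 = 3.5; cx_5 = 5; cy_5 = 5.5; cz_5 = 5.5; w_5 = 2.5; d_5 = 1.5; cx_6 = 1; cy_6 = 4; cz_6 = 2; r_6 = 0.5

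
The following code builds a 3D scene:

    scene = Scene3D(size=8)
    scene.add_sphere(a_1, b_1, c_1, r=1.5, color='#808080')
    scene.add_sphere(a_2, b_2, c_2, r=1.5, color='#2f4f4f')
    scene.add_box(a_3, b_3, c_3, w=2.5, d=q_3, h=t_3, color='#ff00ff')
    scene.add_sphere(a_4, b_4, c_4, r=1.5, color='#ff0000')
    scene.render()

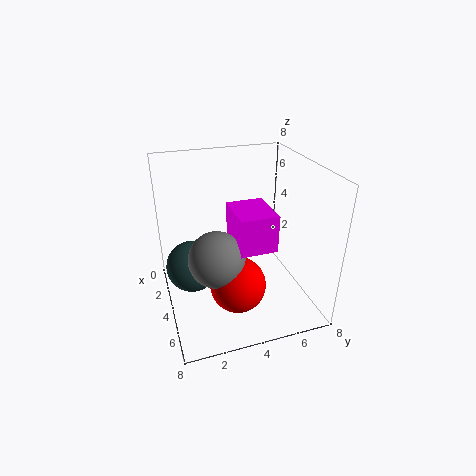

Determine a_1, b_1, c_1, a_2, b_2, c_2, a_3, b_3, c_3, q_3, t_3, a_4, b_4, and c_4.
a_1 = 5, b_1 = 2.5, c_1 = 3.5, a_2 = 3, b_2 = 1.5, c_2 = 2, a_3 = 3.5, b_3 = 3.5, c_3 = 4, q_3 = 2, t_3 = 2, a_4 = 5.5, b_4 = 3.5, c_4 = 2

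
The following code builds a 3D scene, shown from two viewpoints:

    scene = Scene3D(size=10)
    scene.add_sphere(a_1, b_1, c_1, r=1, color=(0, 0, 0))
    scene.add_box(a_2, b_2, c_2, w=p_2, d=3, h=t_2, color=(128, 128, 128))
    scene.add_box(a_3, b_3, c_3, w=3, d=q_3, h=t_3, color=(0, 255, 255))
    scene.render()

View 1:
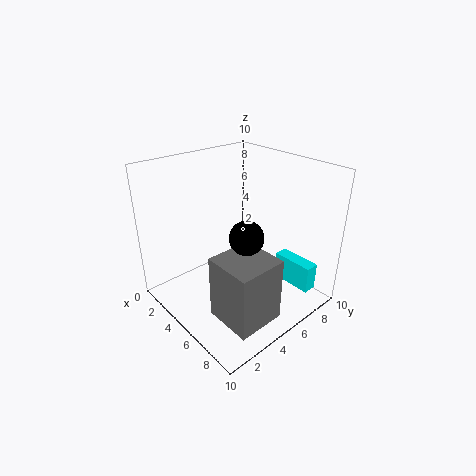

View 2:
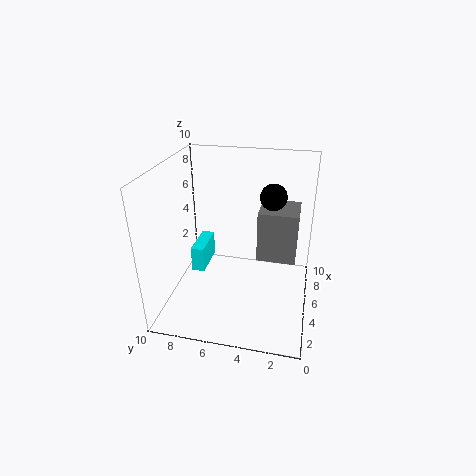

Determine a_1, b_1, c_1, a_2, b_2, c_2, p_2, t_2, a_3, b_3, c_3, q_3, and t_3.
a_1 = 8; b_1 = 3; c_1 = 7; a_2 = 7; b_2 = 1; c_2 = 2; p_2 = 3; t_2 = 4; a_3 = 6; b_3 = 8; c_3 = 1; q_3 = 1; t_3 = 2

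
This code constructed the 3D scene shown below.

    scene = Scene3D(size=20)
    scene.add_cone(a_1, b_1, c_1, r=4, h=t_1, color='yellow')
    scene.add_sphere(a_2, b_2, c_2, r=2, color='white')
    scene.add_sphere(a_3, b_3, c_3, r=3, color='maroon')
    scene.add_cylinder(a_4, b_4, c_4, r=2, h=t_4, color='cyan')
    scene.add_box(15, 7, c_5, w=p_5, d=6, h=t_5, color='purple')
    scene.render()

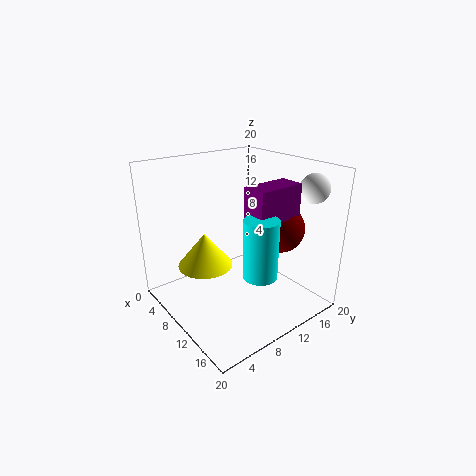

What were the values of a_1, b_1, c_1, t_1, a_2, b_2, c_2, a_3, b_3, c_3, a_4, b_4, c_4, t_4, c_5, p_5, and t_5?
a_1 = 6
b_1 = 7
c_1 = 5
t_1 = 5
a_2 = 16
b_2 = 18
c_2 = 17
a_3 = 16
b_3 = 12
c_3 = 13
a_4 = 18
b_4 = 7
c_4 = 9
t_4 = 7
c_5 = 15
p_5 = 3
t_5 = 4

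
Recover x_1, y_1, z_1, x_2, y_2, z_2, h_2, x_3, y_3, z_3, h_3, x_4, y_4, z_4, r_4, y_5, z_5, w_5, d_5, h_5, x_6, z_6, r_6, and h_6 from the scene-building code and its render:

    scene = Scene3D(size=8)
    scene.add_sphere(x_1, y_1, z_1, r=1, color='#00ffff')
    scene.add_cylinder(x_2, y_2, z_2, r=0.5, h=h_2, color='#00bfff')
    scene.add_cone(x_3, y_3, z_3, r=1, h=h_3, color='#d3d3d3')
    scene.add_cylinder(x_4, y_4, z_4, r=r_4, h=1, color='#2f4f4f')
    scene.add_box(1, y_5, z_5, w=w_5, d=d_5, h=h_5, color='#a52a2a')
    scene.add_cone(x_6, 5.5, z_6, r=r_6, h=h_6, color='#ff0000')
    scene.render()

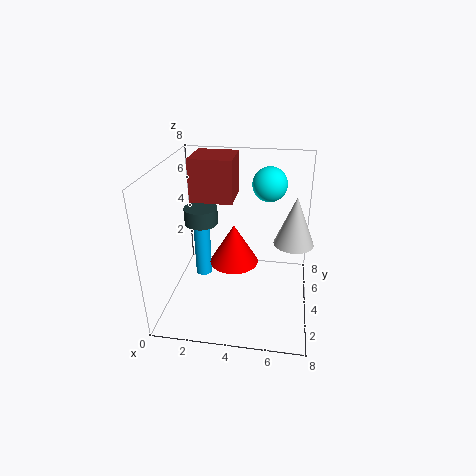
x_1 = 5.5
y_1 = 6
z_1 = 6.5
x_2 = 1.5
y_2 = 5.5
z_2 = 0.5
h_2 = 3.5
x_3 = 7
y_3 = 3
z_3 = 4.5
h_3 = 2.5
x_4 = 1.5
y_4 = 5.5
z_4 = 4
r_4 = 1
y_5 = 5
z_5 = 5.5
w_5 = 2.5
d_5 = 2.5
h_5 = 2.5
x_6 = 3.5
z_6 = 1.5
r_6 = 1.5
h_6 = 2.5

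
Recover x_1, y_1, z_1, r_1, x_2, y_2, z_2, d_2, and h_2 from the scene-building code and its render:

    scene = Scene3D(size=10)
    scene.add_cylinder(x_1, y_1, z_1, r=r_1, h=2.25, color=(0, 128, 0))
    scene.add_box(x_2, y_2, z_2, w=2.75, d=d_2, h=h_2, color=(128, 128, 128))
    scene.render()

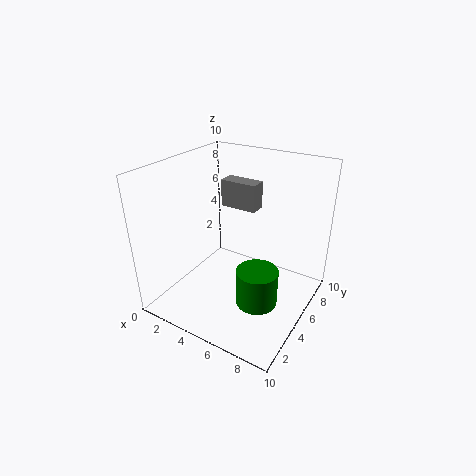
x_1 = 8
y_1 = 2.25
z_1 = 2.75
r_1 = 1.25
x_2 = 2.5
y_2 = 6.75
z_2 = 6.25
d_2 = 1.25
h_2 = 2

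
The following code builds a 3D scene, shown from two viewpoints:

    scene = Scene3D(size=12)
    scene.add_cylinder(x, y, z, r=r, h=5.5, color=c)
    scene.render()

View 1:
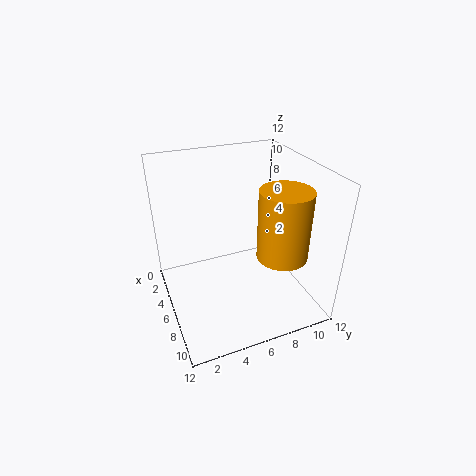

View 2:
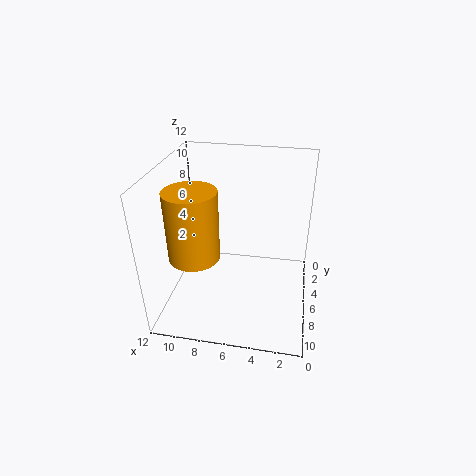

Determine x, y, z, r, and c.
x = 9
y = 8.5
z = 5.5
r = 2
c = 'orange'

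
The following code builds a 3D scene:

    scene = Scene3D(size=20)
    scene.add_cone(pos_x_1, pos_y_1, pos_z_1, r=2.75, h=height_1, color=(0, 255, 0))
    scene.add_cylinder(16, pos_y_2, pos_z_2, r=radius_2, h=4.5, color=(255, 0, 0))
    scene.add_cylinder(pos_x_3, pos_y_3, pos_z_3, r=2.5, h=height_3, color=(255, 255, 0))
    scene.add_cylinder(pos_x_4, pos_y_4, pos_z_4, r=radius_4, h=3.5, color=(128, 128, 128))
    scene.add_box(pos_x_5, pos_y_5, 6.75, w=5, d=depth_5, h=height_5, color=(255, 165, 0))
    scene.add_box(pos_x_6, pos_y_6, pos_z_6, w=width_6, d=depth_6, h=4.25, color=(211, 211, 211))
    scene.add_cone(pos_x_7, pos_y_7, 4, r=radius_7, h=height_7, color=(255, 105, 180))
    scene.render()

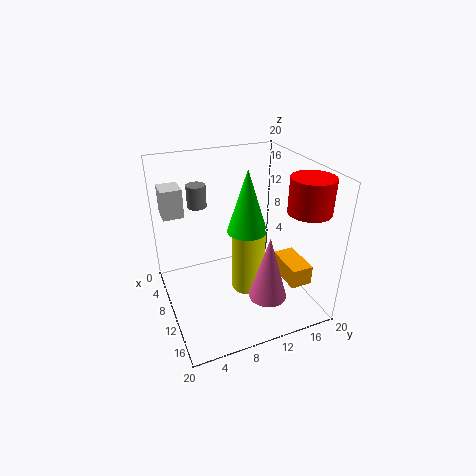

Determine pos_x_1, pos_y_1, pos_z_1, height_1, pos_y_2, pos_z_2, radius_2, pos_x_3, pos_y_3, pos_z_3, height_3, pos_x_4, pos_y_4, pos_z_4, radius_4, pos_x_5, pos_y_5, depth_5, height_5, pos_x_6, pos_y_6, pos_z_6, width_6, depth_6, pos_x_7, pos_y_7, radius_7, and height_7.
pos_x_1 = 10.25; pos_y_1 = 11.25; pos_z_1 = 11; height_1 = 8.75; pos_y_2 = 17; pos_z_2 = 15.25; radius_2 = 2.75; pos_x_3 = 8.75; pos_y_3 = 12.25; pos_z_3 = 0.25; height_3 = 9.75; pos_x_4 = 1.5; pos_y_4 = 6.75; pos_z_4 = 11.75; radius_4 = 1.5; pos_x_5 = 14; pos_y_5 = 13.5; depth_5 = 2.75; height_5 = 2.5; pos_x_6 = 1; pos_y_6 = 1; pos_z_6 = 11.75; width_6 = 3.5; depth_6 = 3; pos_x_7 = 16; pos_y_7 = 11.75; radius_7 = 2.5; height_7 = 8.75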